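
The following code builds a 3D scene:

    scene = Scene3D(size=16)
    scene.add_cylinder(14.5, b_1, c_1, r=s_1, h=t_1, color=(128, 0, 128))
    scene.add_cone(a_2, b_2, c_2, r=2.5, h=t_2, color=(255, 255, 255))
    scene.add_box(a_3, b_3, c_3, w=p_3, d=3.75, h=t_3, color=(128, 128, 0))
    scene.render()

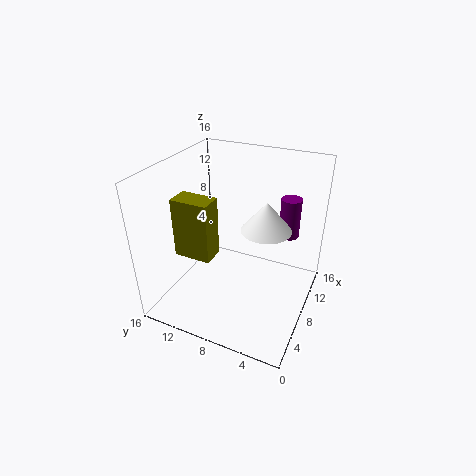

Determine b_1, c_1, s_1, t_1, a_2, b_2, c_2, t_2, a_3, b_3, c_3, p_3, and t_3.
b_1 = 4
c_1 = 5.75
s_1 = 1.25
t_1 = 5
a_2 = 6.5
b_2 = 4.25
c_2 = 10.75
t_2 = 3
a_3 = 2.25
b_3 = 8.5
c_3 = 8.25
p_3 = 2.25
t_3 = 6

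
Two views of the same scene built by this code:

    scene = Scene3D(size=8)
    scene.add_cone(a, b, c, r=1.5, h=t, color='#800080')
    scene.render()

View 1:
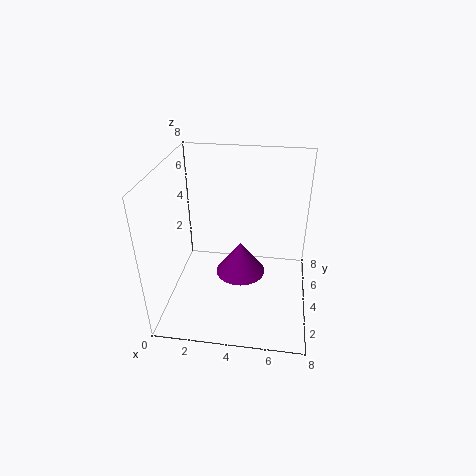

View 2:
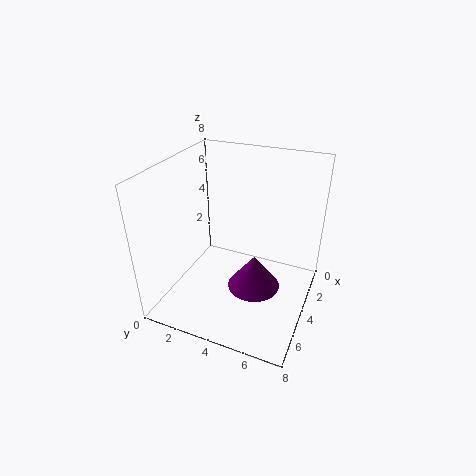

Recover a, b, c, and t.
a = 4, b = 5, c = 1, t = 2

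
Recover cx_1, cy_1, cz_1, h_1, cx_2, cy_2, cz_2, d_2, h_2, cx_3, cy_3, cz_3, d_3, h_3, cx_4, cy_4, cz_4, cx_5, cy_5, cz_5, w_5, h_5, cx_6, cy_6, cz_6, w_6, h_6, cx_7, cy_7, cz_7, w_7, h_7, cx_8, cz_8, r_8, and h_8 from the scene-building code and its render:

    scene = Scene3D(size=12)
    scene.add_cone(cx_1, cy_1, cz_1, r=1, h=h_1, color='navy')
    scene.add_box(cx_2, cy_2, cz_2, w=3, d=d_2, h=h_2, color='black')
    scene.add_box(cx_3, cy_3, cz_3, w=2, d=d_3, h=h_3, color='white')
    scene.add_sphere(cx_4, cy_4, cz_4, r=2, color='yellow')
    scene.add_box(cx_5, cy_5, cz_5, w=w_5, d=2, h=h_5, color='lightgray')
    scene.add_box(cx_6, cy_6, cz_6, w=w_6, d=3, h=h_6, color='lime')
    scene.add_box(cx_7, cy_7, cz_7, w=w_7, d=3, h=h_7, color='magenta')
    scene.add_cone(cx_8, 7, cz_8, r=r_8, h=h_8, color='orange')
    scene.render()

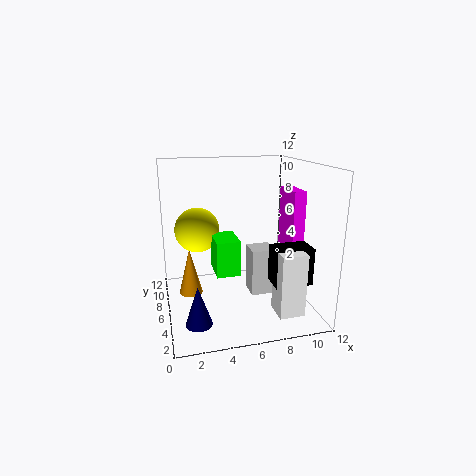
cx_1 = 2
cy_1 = 2
cz_1 = 1
h_1 = 3
cx_2 = 8
cy_2 = 2
cz_2 = 3
d_2 = 2
h_2 = 3
cx_3 = 8
cy_3 = 1
cz_3 = 1
d_3 = 2
h_3 = 5
cx_4 = 3
cy_4 = 9
cz_4 = 6
cx_5 = 7
cy_5 = 5
cz_5 = 1
w_5 = 2
h_5 = 4
cx_6 = 4
cy_6 = 5
cz_6 = 3
w_6 = 2
h_6 = 3
cx_7 = 10
cy_7 = 4
cz_7 = 5
w_7 = 1
h_7 = 5
cx_8 = 2
cz_8 = 1
r_8 = 1
h_8 = 4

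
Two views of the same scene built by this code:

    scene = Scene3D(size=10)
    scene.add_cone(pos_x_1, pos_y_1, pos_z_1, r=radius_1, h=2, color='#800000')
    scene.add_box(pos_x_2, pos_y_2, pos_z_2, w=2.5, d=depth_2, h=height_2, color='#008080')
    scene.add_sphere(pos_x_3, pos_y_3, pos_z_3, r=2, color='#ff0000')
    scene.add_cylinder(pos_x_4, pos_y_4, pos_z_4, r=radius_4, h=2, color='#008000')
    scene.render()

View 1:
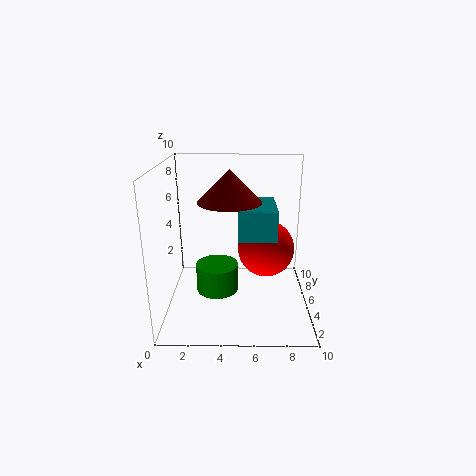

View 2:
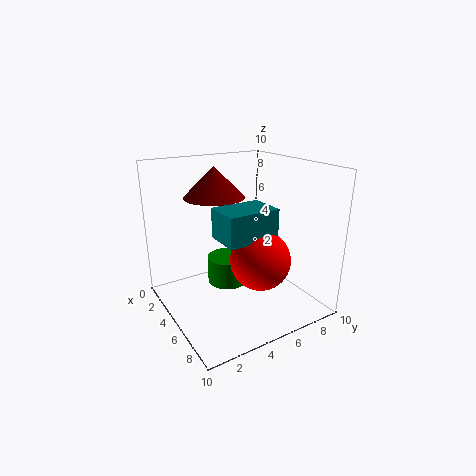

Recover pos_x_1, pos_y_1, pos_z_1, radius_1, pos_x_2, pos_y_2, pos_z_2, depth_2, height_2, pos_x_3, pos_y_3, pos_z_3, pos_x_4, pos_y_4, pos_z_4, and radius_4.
pos_x_1 = 4.5; pos_y_1 = 3.5; pos_z_1 = 8; radius_1 = 2; pos_x_2 = 5; pos_y_2 = 3; pos_z_2 = 5.5; depth_2 = 3.5; height_2 = 2; pos_x_3 = 7; pos_y_3 = 5.5; pos_z_3 = 4; pos_x_4 = 3.5; pos_y_4 = 5; pos_z_4 = 1; radius_4 = 1.5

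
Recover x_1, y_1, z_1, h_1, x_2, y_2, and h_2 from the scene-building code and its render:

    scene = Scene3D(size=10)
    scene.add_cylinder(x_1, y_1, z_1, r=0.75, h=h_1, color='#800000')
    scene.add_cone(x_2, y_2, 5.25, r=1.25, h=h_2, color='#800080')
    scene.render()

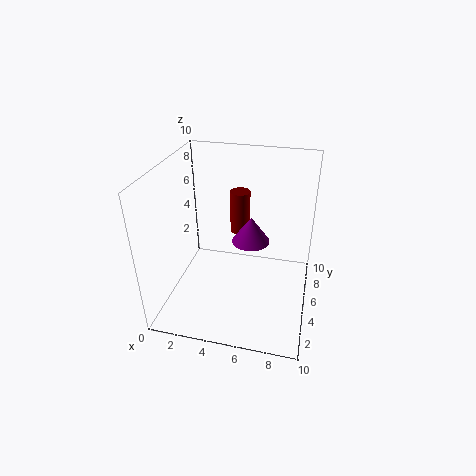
x_1 = 4.5, y_1 = 7.75, z_1 = 4, h_1 = 3.25, x_2 = 6, y_2 = 4.5, h_2 = 1.75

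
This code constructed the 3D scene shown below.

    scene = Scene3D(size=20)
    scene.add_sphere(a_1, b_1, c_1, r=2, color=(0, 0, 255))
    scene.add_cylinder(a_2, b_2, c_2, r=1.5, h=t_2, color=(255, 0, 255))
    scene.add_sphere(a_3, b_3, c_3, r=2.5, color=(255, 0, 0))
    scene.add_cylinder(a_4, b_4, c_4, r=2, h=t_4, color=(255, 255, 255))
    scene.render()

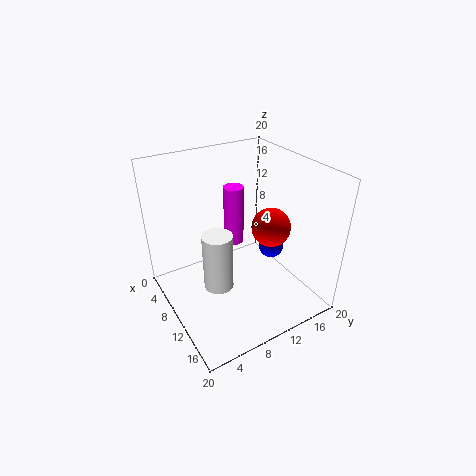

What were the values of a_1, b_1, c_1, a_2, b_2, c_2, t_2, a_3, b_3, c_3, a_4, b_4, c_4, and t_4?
a_1 = 8
b_1 = 17.5
c_1 = 5
a_2 = 5.5
b_2 = 12
c_2 = 6.5
t_2 = 9
a_3 = 14
b_3 = 12.5
c_3 = 13
a_4 = 11.5
b_4 = 6
c_4 = 4.5
t_4 = 8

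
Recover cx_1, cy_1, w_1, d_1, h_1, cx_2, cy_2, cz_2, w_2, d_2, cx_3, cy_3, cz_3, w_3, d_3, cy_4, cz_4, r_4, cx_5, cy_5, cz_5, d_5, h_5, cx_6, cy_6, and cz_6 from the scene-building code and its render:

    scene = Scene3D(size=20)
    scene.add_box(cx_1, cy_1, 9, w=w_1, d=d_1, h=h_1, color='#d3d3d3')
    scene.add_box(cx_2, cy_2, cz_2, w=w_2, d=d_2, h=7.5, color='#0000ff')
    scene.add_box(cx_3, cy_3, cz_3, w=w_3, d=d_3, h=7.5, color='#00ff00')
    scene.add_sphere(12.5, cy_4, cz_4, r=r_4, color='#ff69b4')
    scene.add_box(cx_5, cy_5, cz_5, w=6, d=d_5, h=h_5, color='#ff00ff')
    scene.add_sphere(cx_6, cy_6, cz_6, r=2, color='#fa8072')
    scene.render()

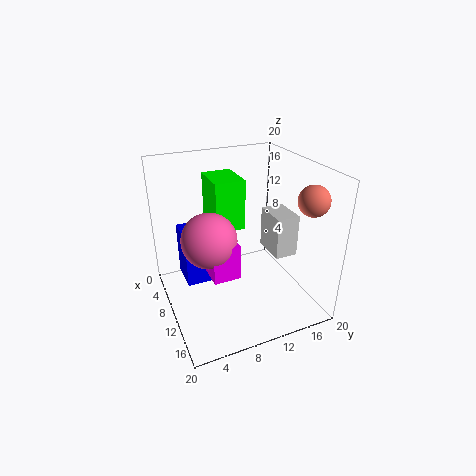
cx_1 = 11
cy_1 = 13
w_1 = 4.5
d_1 = 3
h_1 = 5.5
cx_2 = 5.5
cy_2 = 2.5
cz_2 = 4
w_2 = 4.5
d_2 = 3.5
cx_3 = 1
cy_3 = 8
cz_3 = 9.5
w_3 = 6
d_3 = 4.5
cy_4 = 5
cz_4 = 12
r_4 = 3.5
cx_5 = 9.5
cy_5 = 4.5
cz_5 = 7.5
d_5 = 3.5
h_5 = 4.5
cx_6 = 16
cy_6 = 17.5
cz_6 = 16.5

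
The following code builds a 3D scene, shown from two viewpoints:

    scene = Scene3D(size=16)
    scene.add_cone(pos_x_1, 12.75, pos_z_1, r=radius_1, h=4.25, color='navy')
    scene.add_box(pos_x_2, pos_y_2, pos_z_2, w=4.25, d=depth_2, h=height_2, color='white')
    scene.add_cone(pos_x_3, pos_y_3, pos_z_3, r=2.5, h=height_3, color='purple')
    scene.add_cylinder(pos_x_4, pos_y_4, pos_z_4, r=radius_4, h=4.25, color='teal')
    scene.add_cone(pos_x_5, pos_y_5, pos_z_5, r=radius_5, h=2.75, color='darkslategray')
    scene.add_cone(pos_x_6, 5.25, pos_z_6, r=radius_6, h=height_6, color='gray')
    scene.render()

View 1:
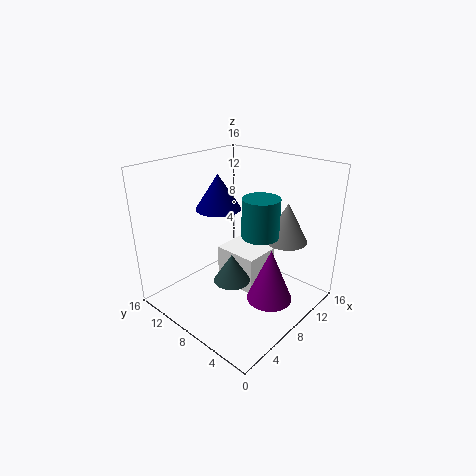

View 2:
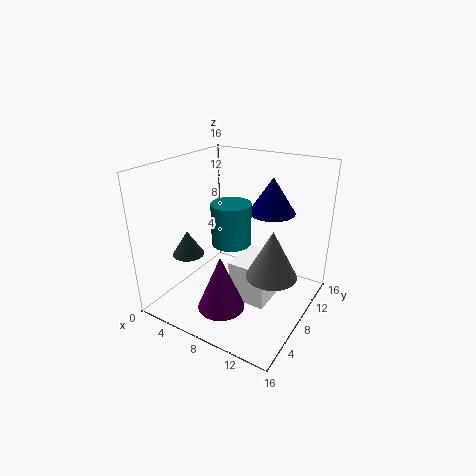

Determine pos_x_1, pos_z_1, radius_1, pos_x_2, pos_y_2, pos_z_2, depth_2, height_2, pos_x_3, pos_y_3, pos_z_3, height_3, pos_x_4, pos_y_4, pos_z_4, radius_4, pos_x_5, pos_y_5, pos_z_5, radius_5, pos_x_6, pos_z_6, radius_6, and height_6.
pos_x_1 = 9.75
pos_z_1 = 9.75
radius_1 = 2.75
pos_x_2 = 8
pos_y_2 = 6
pos_z_2 = 1.25
depth_2 = 5.25
height_2 = 4.5
pos_x_3 = 8.5
pos_y_3 = 3.75
pos_z_3 = 1.75
height_3 = 6
pos_x_4 = 8.75
pos_y_4 = 5.5
pos_z_4 = 8.75
radius_4 = 2
pos_x_5 = 3.5
pos_y_5 = 4.75
pos_z_5 = 6.25
radius_5 = 1.75
pos_x_6 = 13.5
pos_z_6 = 6.5
radius_6 = 2.5
height_6 = 4.75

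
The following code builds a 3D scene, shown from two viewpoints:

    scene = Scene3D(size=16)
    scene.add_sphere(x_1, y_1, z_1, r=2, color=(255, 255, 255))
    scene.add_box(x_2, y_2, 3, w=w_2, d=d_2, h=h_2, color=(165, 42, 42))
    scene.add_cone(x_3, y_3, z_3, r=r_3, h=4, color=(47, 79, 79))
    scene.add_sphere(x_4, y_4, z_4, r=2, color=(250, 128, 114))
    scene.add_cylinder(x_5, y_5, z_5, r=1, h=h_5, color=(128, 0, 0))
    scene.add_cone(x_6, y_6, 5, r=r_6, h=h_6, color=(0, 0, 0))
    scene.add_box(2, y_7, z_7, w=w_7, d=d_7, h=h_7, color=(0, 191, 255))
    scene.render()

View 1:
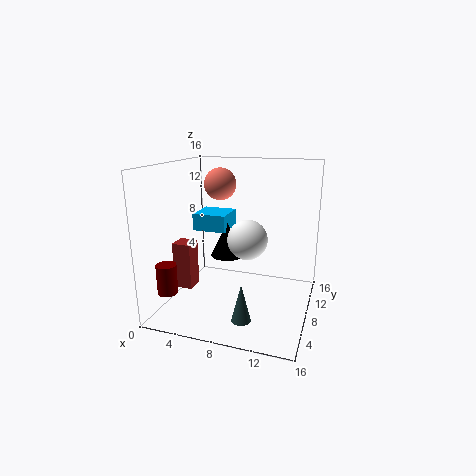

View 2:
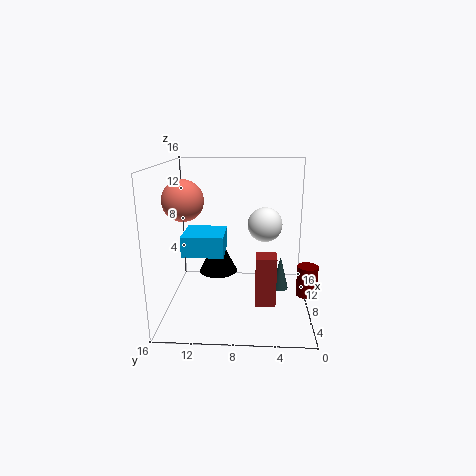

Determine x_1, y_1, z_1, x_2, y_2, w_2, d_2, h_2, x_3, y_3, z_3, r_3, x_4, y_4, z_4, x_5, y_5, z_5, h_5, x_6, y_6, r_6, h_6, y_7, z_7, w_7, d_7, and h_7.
x_1 = 10, y_1 = 5, z_1 = 9, x_2 = 2, y_2 = 4, w_2 = 2, d_2 = 2, h_2 = 5, x_3 = 10, y_3 = 3, z_3 = 1, r_3 = 1, x_4 = 4, y_4 = 13, z_4 = 13, x_5 = 3, y_5 = 1, z_5 = 4, h_5 = 3, x_6 = 6, y_6 = 10, r_6 = 2, h_6 = 4, y_7 = 9, z_7 = 8, w_7 = 4, d_7 = 4, h_7 = 2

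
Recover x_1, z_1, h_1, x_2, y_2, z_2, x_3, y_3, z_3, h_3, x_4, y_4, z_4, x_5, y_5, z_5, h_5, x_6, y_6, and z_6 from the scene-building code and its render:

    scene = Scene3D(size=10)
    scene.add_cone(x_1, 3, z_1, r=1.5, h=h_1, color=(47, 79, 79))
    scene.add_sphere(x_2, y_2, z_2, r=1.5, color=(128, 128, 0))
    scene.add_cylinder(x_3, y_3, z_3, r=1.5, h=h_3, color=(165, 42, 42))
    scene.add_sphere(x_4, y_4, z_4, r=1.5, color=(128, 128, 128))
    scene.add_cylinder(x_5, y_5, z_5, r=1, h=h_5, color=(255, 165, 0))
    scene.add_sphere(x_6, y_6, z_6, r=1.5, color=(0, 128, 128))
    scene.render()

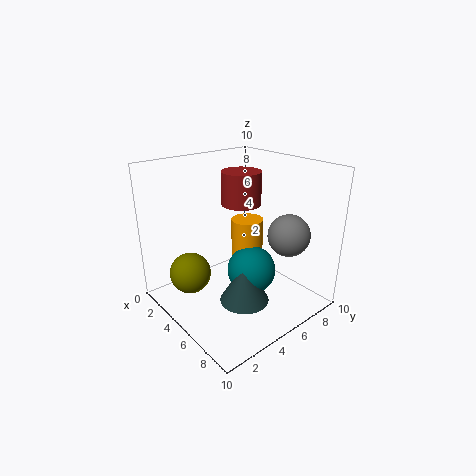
x_1 = 8, z_1 = 2.5, h_1 = 2.5, x_2 = 2.5, y_2 = 2.5, z_2 = 2, x_3 = 3, y_3 = 7, z_3 = 6.5, h_3 = 2.5, x_4 = 7, y_4 = 8, z_4 = 5, x_5 = 6.5, y_5 = 4.5, z_5 = 3.5, h_5 = 3.5, x_6 = 7.5, y_6 = 4, z_6 = 4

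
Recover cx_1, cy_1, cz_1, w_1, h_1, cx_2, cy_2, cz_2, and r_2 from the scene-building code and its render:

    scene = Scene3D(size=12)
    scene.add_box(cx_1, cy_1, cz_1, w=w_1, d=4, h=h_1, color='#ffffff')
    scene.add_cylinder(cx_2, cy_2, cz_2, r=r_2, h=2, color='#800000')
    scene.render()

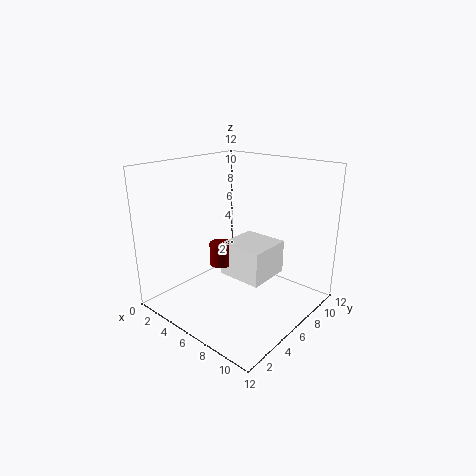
cx_1 = 4, cy_1 = 6, cz_1 = 2, w_1 = 4, h_1 = 3, cx_2 = 4, cy_2 = 6, cz_2 = 3, r_2 = 1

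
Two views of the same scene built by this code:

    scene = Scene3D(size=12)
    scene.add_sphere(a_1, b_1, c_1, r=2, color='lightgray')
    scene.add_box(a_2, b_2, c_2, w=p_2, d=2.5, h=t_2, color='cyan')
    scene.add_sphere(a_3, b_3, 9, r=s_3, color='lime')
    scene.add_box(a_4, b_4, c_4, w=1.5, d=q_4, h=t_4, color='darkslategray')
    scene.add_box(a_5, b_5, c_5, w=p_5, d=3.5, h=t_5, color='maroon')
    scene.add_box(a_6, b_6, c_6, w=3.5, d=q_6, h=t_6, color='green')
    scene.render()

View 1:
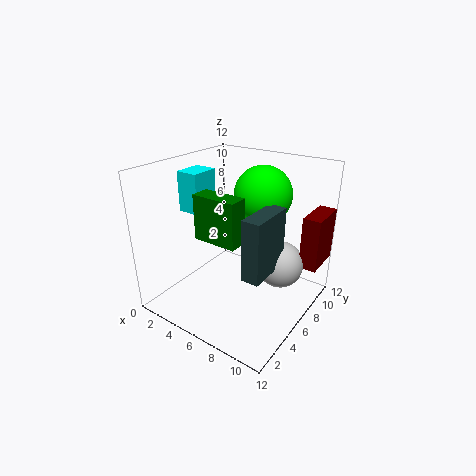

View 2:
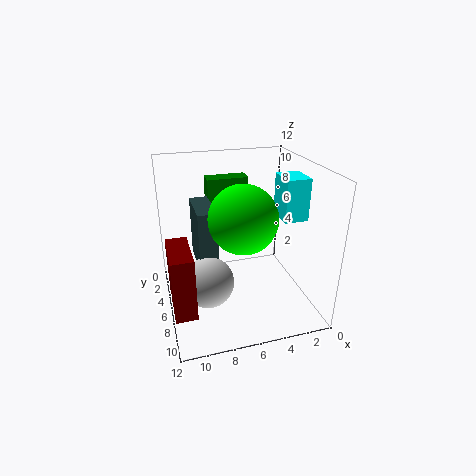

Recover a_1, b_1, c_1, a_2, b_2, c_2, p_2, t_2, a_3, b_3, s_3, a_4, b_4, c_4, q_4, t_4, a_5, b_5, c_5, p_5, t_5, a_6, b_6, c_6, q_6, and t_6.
a_1 = 9
b_1 = 8
c_1 = 3.5
a_2 = 0.5
b_2 = 5
c_2 = 7.5
p_2 = 2
t_2 = 3.5
a_3 = 6.5
b_3 = 9
s_3 = 2.5
a_4 = 8
b_4 = 3.5
c_4 = 4
q_4 = 4
t_4 = 5
a_5 = 10.5
b_5 = 8.5
c_5 = 3.5
p_5 = 1.5
t_5 = 4.5
a_6 = 4.5
b_6 = 2.5
c_6 = 7
q_6 = 1.5
t_6 = 3.5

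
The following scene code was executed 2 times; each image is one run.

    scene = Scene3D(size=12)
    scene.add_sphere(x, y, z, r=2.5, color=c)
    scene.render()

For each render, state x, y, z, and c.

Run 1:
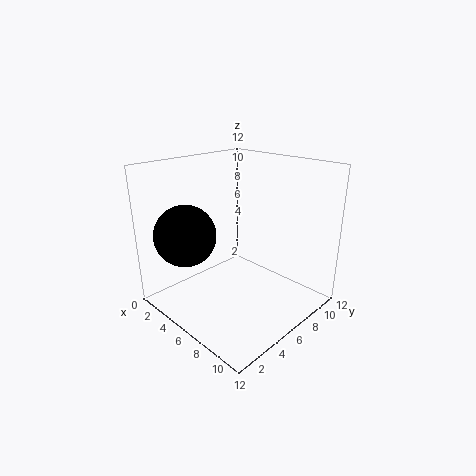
x = 3.5, y = 2.5, z = 6.5, c = 'black'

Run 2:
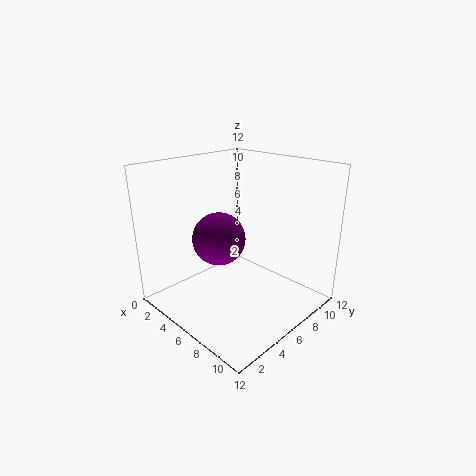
x = 2.5, y = 7, z = 4.5, c = 'purple'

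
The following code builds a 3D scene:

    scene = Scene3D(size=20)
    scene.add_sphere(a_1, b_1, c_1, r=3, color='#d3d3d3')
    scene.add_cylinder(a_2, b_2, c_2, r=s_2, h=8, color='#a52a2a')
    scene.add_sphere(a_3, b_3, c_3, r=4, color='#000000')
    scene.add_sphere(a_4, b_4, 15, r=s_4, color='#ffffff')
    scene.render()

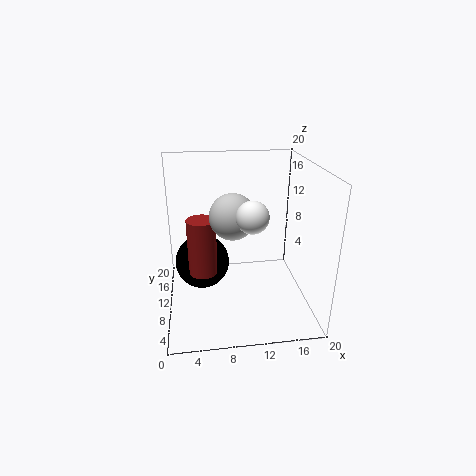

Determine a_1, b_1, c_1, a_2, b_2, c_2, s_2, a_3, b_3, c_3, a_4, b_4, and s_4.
a_1 = 9
b_1 = 8
c_1 = 14
a_2 = 5
b_2 = 10
c_2 = 5
s_2 = 2
a_3 = 5
b_3 = 13
c_3 = 5
a_4 = 11
b_4 = 5
s_4 = 2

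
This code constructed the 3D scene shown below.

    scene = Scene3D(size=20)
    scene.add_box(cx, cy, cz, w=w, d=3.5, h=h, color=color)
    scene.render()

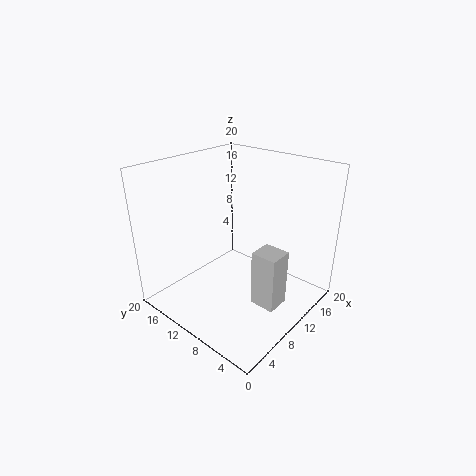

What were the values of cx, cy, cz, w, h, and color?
cx = 8; cy = 2.5; cz = 2.25; w = 3.25; h = 7.75; color = 'lightgray'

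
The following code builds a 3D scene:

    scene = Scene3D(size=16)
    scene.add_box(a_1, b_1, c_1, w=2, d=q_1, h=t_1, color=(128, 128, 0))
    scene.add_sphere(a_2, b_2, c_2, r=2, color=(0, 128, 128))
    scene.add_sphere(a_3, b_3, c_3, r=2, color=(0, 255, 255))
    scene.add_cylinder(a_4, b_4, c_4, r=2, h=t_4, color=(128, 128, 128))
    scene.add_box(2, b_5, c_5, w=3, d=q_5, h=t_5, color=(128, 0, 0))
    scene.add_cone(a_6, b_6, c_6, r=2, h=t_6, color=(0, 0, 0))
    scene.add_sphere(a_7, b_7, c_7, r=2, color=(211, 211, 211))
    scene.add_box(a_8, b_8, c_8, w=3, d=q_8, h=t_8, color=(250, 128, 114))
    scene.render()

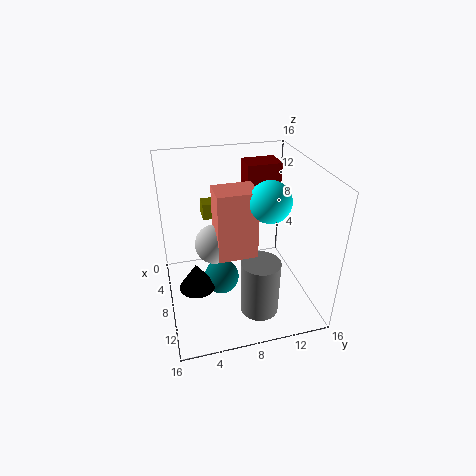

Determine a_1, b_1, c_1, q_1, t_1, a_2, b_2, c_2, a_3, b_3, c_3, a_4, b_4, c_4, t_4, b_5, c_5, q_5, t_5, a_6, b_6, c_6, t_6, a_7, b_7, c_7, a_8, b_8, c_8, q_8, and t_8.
a_1 = 1, b_1 = 5, c_1 = 8, q_1 = 3, t_1 = 2, a_2 = 8, b_2 = 6, c_2 = 3, a_3 = 12, b_3 = 10, c_3 = 14, a_4 = 13, b_4 = 9, c_4 = 2, t_4 = 6, b_5 = 10, c_5 = 9, q_5 = 4, t_5 = 6, a_6 = 9, b_6 = 3, c_6 = 3, t_6 = 3, a_7 = 10, b_7 = 5, c_7 = 9, a_8 = 9, b_8 = 5, c_8 = 8, q_8 = 4, t_8 = 7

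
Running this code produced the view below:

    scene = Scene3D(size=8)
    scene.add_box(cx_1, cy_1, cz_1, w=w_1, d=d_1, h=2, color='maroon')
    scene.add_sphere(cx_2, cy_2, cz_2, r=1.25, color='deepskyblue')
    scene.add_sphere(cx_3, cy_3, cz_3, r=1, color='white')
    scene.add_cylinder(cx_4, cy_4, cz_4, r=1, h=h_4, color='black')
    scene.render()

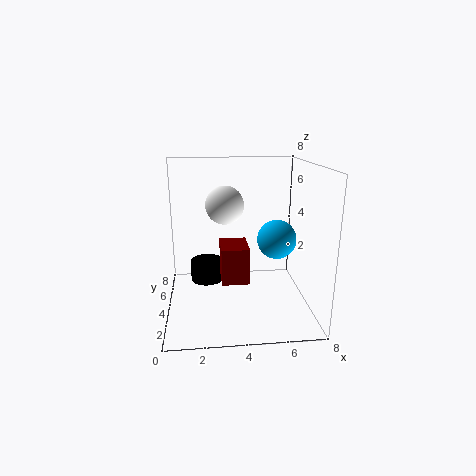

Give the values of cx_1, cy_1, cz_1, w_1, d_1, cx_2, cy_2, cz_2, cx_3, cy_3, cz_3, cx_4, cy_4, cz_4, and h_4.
cx_1 = 3; cy_1 = 2.75; cz_1 = 1.75; w_1 = 1.5; d_1 = 2; cx_2 = 6.75; cy_2 = 6.25; cz_2 = 3; cx_3 = 3.25; cy_3 = 3.5; cz_3 = 6; cx_4 = 2.25; cy_4 = 5.75; cz_4 = 0.75; h_4 = 1.25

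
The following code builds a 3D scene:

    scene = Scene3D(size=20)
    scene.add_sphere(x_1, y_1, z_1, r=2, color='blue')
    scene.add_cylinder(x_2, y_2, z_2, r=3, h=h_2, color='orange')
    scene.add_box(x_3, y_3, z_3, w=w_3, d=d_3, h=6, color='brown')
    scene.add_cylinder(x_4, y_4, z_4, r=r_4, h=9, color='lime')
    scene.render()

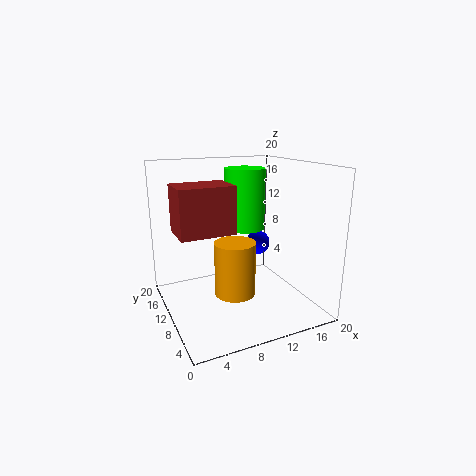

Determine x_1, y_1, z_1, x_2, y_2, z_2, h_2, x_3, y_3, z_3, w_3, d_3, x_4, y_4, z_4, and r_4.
x_1 = 17
y_1 = 17
z_1 = 6
x_2 = 10
y_2 = 11
z_2 = 1
h_2 = 8
x_3 = 1
y_3 = 6
z_3 = 12
w_3 = 7
d_3 = 5
x_4 = 13
y_4 = 14
z_4 = 10
r_4 = 3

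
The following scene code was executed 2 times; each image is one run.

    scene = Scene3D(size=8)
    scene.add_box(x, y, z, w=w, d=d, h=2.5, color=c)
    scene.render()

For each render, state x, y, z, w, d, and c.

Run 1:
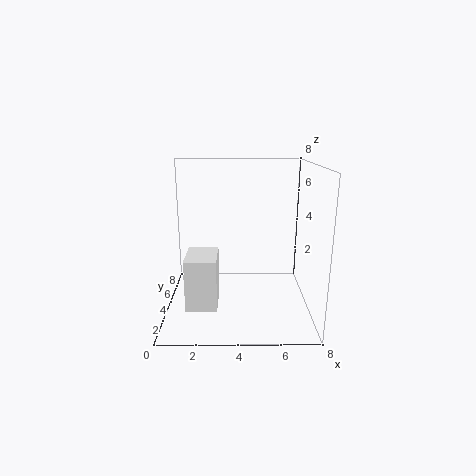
x = 1.5
y = 0.5
z = 1.5
w = 1.5
d = 2
c = 'white'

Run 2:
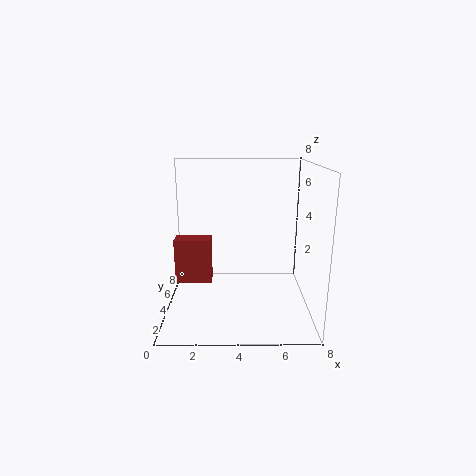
x = 0.5
y = 3.5
z = 1.5
w = 2
d = 1
c = 'brown'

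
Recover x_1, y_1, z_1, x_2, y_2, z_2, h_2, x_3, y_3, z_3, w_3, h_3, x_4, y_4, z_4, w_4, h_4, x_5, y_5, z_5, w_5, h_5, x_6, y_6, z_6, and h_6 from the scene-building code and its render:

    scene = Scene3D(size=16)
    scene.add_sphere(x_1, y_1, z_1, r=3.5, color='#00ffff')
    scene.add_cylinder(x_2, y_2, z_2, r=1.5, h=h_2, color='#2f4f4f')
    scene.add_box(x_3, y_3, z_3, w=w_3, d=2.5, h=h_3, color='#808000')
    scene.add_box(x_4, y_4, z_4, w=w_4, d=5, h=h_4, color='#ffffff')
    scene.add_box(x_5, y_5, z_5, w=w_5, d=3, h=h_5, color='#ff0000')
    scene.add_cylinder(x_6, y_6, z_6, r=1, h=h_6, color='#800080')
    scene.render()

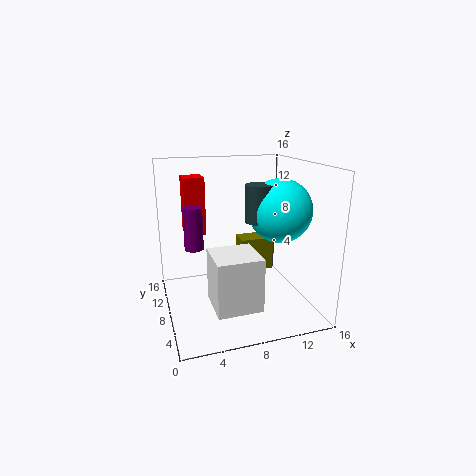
x_1 = 12.5, y_1 = 7, z_1 = 11, x_2 = 10, y_2 = 7, z_2 = 10, h_2 = 4, x_3 = 9, y_3 = 9.5, z_3 = 3, w_3 = 4, h_3 = 4, x_4 = 4.5, y_4 = 3.5, z_4 = 1, w_4 = 5, h_4 = 6, x_5 = 3, y_5 = 13, z_5 = 7, w_5 = 2.5, h_5 = 7, x_6 = 3, y_6 = 7.5, z_6 = 7.5, h_6 = 4.5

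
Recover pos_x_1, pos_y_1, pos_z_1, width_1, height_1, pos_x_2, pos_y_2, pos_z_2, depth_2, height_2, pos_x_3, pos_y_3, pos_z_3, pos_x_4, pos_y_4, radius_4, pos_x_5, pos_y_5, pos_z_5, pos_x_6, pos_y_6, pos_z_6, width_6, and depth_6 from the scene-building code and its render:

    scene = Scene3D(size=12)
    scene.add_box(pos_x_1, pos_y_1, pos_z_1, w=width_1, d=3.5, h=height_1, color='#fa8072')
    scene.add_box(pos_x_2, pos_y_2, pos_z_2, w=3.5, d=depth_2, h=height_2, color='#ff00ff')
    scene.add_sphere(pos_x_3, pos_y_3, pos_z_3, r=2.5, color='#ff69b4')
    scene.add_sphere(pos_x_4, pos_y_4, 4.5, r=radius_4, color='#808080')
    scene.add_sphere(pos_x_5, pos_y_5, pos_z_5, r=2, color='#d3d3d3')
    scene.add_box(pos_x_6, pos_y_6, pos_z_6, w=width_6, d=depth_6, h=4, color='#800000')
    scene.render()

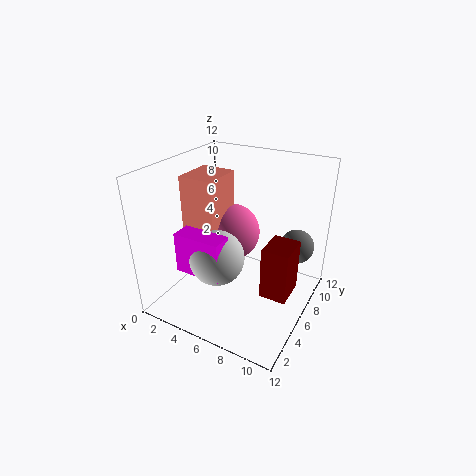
pos_x_1 = 1.5; pos_y_1 = 4.5; pos_z_1 = 6; width_1 = 3; height_1 = 5; pos_x_2 = 4; pos_y_2 = 0.5; pos_z_2 = 5.5; depth_2 = 1.5; height_2 = 3; pos_x_3 = 4.5; pos_y_3 = 7.5; pos_z_3 = 5.5; pos_x_4 = 10; pos_y_4 = 9.5; radius_4 = 1.5; pos_x_5 = 6.5; pos_y_5 = 2; pos_z_5 = 6.5; pos_x_6 = 9.5; pos_y_6 = 3; pos_z_6 = 3.5; width_6 = 2; depth_6 = 2.5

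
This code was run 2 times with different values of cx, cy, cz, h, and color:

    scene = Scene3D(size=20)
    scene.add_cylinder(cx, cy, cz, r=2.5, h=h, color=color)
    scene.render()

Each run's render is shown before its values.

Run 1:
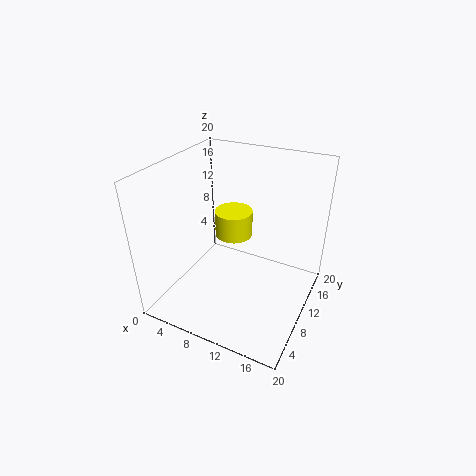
cx = 9.5, cy = 9.75, cz = 10.75, h = 3.5, color = 'yellow'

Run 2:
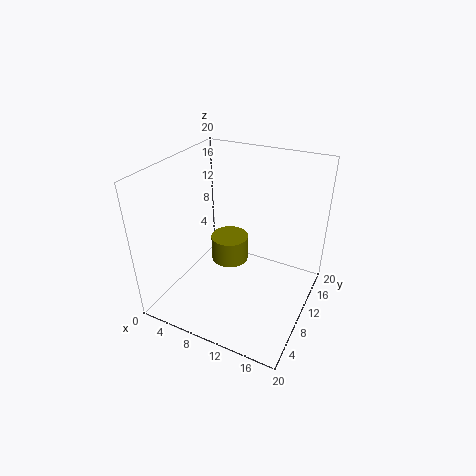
cx = 9.25, cy = 9, cz = 7.25, h = 3.5, color = 'olive'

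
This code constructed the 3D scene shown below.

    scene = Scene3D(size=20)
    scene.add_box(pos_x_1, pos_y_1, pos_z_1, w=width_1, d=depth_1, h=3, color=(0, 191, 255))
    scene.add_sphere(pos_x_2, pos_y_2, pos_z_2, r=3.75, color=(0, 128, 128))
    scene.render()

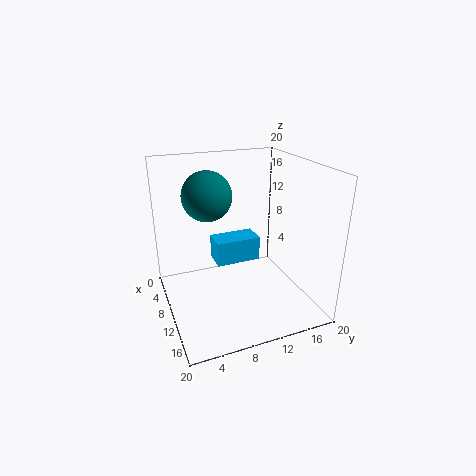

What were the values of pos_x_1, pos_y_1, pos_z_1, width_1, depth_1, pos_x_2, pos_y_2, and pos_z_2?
pos_x_1 = 11.75, pos_y_1 = 5.5, pos_z_1 = 9, width_1 = 3, depth_1 = 5.5, pos_x_2 = 4, pos_y_2 = 7.5, pos_z_2 = 14.5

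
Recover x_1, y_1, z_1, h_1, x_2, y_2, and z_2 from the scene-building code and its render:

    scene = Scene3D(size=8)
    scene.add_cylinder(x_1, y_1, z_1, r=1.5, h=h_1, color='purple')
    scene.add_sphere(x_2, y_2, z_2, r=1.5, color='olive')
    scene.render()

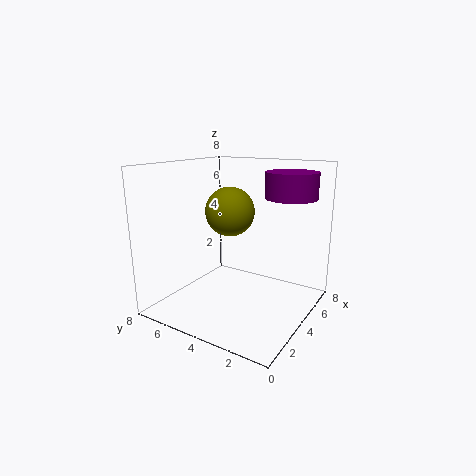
x_1 = 6.5; y_1 = 2; z_1 = 6; h_1 = 1.5; x_2 = 5.5; y_2 = 5.5; z_2 = 5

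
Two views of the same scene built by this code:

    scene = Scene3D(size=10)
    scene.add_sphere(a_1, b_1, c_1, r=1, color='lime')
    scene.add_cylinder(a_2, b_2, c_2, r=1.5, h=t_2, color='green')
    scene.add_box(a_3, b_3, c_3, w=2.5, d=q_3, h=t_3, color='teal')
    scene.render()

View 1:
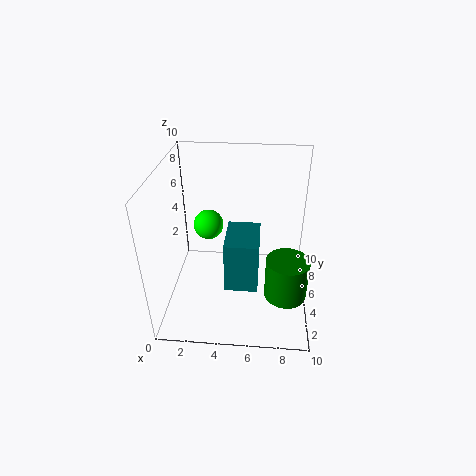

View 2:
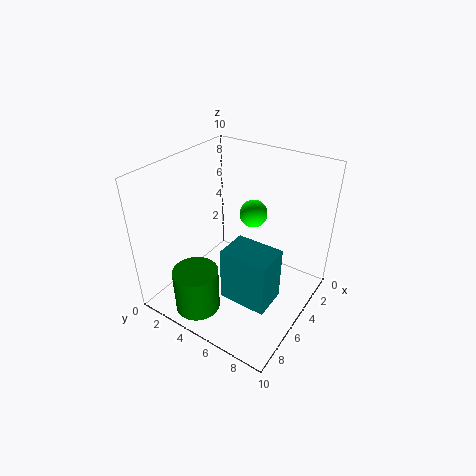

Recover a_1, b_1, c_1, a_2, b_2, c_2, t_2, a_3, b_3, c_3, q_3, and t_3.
a_1 = 3
b_1 = 5
c_1 = 6
a_2 = 8.5
b_2 = 4
c_2 = 1
t_2 = 3
a_3 = 4
b_3 = 4.5
c_3 = 0.5
q_3 = 3.5
t_3 = 4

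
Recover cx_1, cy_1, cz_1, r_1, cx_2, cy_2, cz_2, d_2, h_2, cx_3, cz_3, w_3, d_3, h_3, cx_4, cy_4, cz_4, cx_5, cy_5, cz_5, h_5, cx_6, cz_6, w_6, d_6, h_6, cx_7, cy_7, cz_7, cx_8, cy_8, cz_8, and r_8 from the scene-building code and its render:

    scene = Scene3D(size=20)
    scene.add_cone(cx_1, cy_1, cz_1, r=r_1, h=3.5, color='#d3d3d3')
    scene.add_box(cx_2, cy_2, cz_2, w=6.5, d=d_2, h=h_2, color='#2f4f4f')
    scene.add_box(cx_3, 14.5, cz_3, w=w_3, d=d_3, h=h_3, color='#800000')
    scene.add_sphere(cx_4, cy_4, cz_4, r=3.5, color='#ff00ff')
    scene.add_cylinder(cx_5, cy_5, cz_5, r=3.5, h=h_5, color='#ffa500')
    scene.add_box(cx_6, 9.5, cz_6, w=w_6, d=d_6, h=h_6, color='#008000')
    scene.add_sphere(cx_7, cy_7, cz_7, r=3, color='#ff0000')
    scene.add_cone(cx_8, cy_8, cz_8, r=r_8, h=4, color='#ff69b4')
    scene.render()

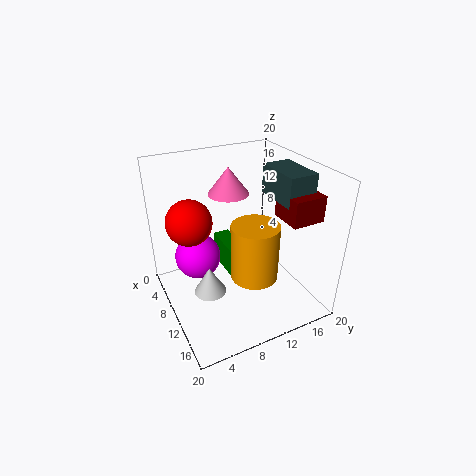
cx_1 = 14
cy_1 = 4
cz_1 = 6
r_1 = 2
cx_2 = 8.5
cy_2 = 14.5
cz_2 = 15.5
d_2 = 4
h_2 = 4
cx_3 = 12
cz_3 = 13.5
w_3 = 4.5
d_3 = 4.5
h_3 = 3.5
cx_4 = 4
cy_4 = 6
cz_4 = 4.5
cx_5 = 10.5
cy_5 = 12.5
cz_5 = 3
h_5 = 8.5
cx_6 = 2.5
cz_6 = 2.5
w_6 = 6.5
d_6 = 2.5
h_6 = 4.5
cx_7 = 9
cy_7 = 3.5
cz_7 = 13.5
cx_8 = 5
cy_8 = 11
cz_8 = 14.5
r_8 = 3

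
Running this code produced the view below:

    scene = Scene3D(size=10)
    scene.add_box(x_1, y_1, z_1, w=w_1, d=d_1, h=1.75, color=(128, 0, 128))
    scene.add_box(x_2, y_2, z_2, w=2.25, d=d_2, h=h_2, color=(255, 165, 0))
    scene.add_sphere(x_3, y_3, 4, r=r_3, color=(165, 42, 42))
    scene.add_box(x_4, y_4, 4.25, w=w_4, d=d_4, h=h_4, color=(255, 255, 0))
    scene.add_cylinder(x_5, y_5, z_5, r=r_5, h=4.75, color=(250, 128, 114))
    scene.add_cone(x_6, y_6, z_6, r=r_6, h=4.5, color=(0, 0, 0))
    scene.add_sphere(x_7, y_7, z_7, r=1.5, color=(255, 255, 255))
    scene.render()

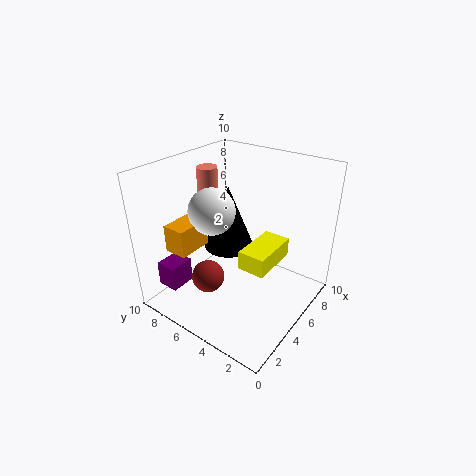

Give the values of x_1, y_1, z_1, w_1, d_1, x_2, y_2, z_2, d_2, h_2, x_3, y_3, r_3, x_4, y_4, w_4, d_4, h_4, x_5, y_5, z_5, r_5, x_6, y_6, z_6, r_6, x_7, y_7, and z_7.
x_1 = 1; y_1 = 7.5; z_1 = 1.75; w_1 = 1.75; d_1 = 1.5; x_2 = 0.75; y_2 = 6; z_2 = 5.25; d_2 = 1.5; h_2 = 1.75; x_3 = 1.5; y_3 = 4.75; r_3 = 1; x_4 = 3; y_4 = 1.75; w_4 = 3.25; d_4 = 1.75; h_4 = 1.25; x_5 = 5.75; y_5 = 8.25; z_5 = 4.5; r_5 = 0.75; x_6 = 5.25; y_6 = 6; z_6 = 4; r_6 = 1.75; x_7 = 3.25; y_7 = 5.75; z_7 = 7.5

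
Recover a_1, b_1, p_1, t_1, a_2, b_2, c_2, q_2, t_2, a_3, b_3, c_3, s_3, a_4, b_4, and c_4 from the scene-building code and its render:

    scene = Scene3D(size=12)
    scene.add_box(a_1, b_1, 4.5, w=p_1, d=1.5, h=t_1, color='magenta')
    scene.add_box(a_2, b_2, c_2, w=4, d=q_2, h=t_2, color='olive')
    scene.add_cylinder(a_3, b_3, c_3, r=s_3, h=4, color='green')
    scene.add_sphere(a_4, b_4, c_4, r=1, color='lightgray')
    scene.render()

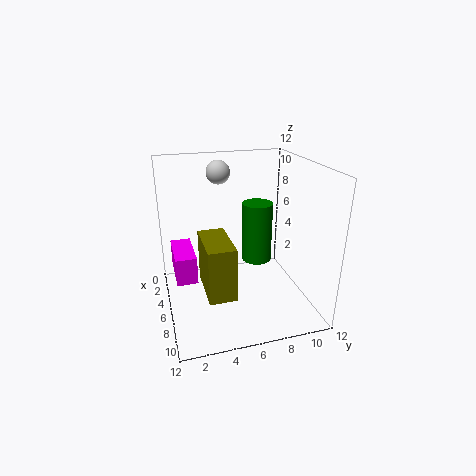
a_1 = 6, b_1 = 0.5, p_1 = 3.5, t_1 = 2, a_2 = 7, b_2 = 2.5, c_2 = 3.5, q_2 = 2, t_2 = 4, a_3 = 10.5, b_3 = 6, c_3 = 6.5, s_3 = 1, a_4 = 3.5, b_4 = 5, c_4 = 11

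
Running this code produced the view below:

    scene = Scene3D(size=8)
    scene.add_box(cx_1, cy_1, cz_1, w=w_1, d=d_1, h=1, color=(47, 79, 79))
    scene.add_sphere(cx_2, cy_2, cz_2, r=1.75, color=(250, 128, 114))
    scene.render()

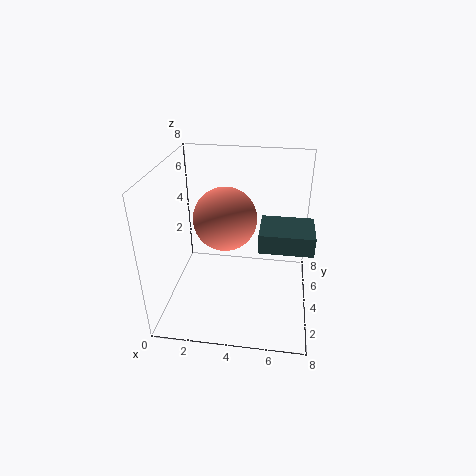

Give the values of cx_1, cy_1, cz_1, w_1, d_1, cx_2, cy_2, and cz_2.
cx_1 = 5.25; cy_1 = 2.25; cz_1 = 4.25; w_1 = 2.75; d_1 = 2.25; cx_2 = 3.25; cy_2 = 4.25; cz_2 = 5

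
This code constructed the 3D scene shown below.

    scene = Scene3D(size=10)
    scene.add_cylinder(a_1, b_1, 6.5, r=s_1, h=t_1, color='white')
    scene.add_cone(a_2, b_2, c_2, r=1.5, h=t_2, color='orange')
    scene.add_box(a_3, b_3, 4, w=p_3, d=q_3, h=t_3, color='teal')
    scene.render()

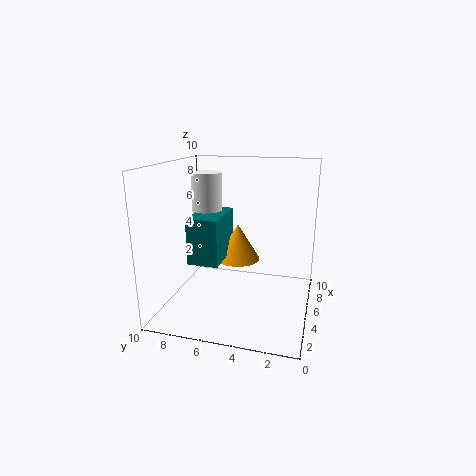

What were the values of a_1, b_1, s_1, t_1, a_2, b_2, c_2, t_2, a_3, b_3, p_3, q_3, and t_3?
a_1 = 4.5, b_1 = 7, s_1 = 1, t_1 = 3, a_2 = 5, b_2 = 5, c_2 = 3.5, t_2 = 2.5, a_3 = 2, b_3 = 5.5, p_3 = 3.5, q_3 = 2, t_3 = 3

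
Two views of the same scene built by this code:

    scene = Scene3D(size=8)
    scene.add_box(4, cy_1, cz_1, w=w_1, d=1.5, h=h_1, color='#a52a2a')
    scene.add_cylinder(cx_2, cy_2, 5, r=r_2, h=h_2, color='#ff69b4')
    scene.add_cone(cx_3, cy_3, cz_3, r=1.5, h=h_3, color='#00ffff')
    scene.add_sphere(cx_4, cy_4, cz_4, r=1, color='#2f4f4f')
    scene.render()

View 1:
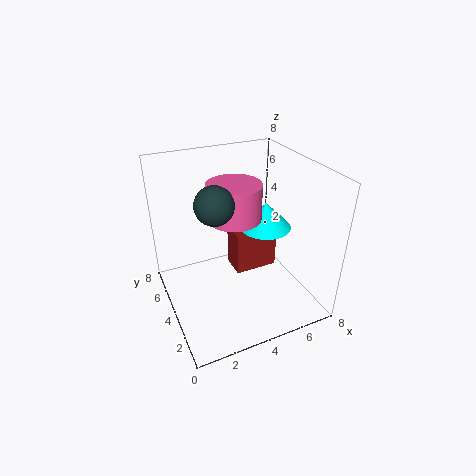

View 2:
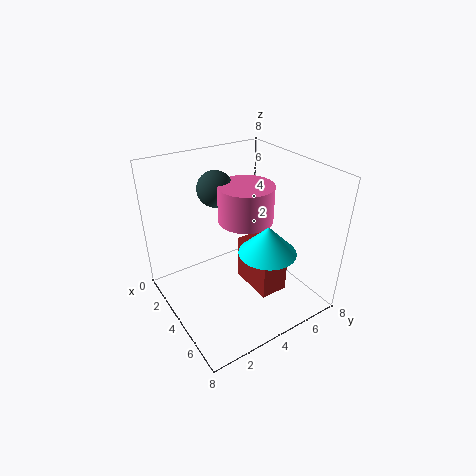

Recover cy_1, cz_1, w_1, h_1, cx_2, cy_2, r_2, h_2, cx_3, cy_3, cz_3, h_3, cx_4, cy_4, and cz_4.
cy_1 = 4
cz_1 = 1.5
w_1 = 2.5
h_1 = 2.5
cx_2 = 4
cy_2 = 4.5
r_2 = 1.5
h_2 = 2
cx_3 = 6
cy_3 = 4.5
cz_3 = 4
h_3 = 1.5
cx_4 = 2.5
cy_4 = 3.5
cz_4 = 6.5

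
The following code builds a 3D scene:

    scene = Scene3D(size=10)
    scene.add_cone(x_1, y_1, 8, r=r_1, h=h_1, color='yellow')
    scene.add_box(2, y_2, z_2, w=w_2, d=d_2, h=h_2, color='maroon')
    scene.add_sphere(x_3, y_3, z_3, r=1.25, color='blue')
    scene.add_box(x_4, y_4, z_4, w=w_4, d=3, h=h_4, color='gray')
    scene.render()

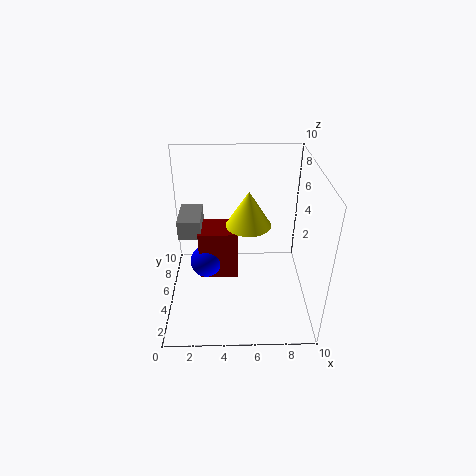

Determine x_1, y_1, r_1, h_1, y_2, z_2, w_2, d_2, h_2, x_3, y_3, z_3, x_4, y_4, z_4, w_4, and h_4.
x_1 = 5.5
y_1 = 1.75
r_1 = 1.25
h_1 = 2
y_2 = 6.5
z_2 = 0.25
w_2 = 3
d_2 = 2.5
h_2 = 4
x_3 = 2.5
y_3 = 7
z_3 = 1.5
x_4 = 0.5
y_4 = 6.75
z_4 = 3.75
w_4 = 1.75
h_4 = 1.5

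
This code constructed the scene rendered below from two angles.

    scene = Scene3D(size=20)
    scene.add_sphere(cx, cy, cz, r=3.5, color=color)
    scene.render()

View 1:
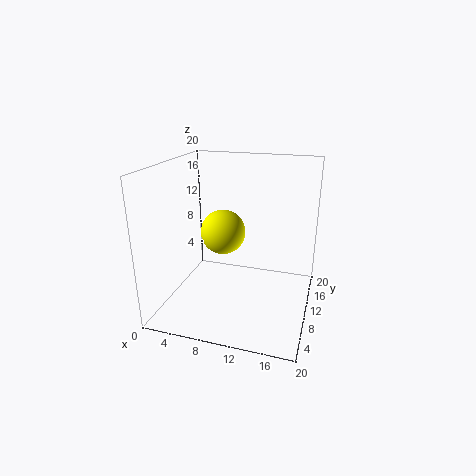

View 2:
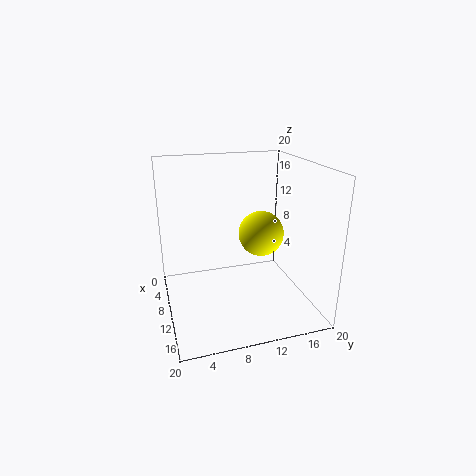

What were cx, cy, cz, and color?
cx = 6, cy = 15, cz = 8.5, color = 'yellow'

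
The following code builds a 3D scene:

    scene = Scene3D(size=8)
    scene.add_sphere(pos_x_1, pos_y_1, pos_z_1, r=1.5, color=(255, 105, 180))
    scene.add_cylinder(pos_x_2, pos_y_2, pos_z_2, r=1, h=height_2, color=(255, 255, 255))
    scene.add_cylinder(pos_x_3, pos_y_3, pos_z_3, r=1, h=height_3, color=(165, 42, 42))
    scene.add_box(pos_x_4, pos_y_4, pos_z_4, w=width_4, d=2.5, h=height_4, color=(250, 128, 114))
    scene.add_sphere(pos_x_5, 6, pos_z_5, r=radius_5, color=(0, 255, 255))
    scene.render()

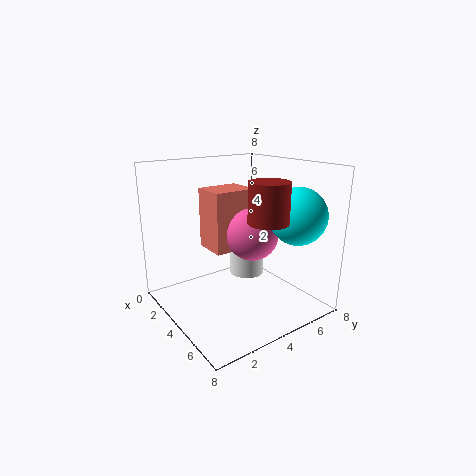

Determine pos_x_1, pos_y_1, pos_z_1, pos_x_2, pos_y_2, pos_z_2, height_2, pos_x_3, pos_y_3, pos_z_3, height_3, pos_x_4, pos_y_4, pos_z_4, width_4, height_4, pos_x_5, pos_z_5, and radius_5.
pos_x_1 = 4, pos_y_1 = 5, pos_z_1 = 4, pos_x_2 = 3.5, pos_y_2 = 5, pos_z_2 = 1.5, height_2 = 2, pos_x_3 = 6.5, pos_y_3 = 4, pos_z_3 = 5.5, height_3 = 2, pos_x_4 = 1.5, pos_y_4 = 3, pos_z_4 = 3, width_4 = 2, height_4 = 3.5, pos_x_5 = 6.5, pos_z_5 = 5.5, radius_5 = 1.5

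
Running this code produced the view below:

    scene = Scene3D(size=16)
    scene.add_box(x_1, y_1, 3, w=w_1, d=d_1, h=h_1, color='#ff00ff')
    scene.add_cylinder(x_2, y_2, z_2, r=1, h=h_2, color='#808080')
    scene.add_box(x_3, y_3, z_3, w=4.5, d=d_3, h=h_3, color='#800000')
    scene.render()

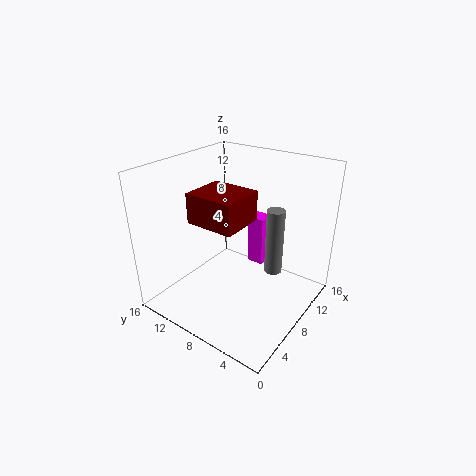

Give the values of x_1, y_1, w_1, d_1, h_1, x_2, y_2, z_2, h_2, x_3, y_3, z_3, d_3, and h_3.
x_1 = 11.5
y_1 = 7
w_1 = 2
d_1 = 2
h_1 = 6
x_2 = 10
y_2 = 4.5
z_2 = 4
h_2 = 7.5
x_3 = 2.5
y_3 = 5
z_3 = 11.5
d_3 = 5
h_3 = 3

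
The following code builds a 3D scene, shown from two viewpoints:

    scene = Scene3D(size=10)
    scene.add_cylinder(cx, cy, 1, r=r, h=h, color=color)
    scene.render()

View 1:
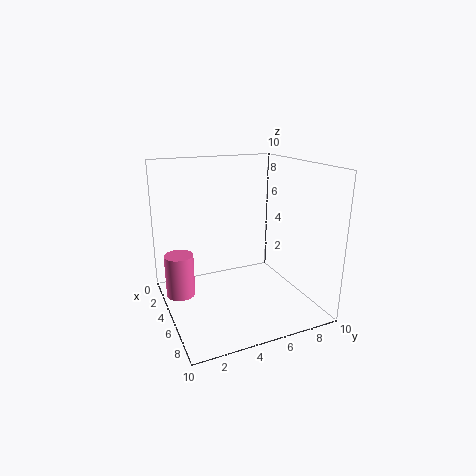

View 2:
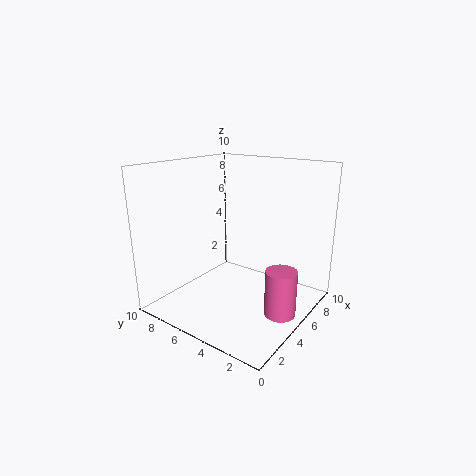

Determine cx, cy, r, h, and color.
cx = 4; cy = 1; r = 1; h = 3; color = 'hotpink'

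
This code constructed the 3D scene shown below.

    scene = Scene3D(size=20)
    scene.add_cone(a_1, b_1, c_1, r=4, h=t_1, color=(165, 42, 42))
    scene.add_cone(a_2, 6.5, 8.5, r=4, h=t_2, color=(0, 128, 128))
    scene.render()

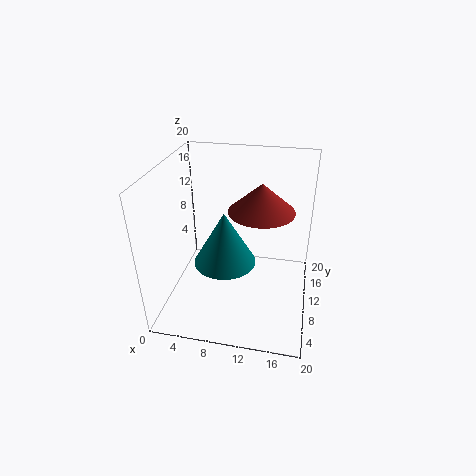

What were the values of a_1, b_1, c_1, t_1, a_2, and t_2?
a_1 = 13.5
b_1 = 7
c_1 = 16
t_1 = 3.5
a_2 = 9
t_2 = 7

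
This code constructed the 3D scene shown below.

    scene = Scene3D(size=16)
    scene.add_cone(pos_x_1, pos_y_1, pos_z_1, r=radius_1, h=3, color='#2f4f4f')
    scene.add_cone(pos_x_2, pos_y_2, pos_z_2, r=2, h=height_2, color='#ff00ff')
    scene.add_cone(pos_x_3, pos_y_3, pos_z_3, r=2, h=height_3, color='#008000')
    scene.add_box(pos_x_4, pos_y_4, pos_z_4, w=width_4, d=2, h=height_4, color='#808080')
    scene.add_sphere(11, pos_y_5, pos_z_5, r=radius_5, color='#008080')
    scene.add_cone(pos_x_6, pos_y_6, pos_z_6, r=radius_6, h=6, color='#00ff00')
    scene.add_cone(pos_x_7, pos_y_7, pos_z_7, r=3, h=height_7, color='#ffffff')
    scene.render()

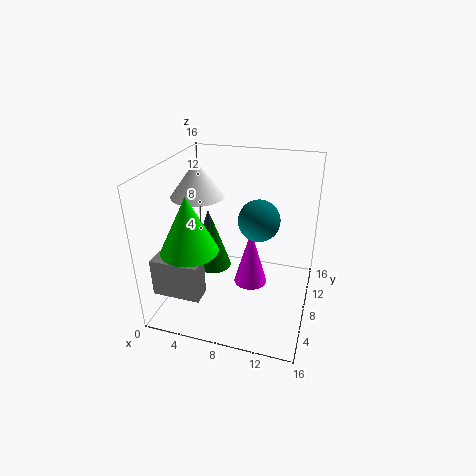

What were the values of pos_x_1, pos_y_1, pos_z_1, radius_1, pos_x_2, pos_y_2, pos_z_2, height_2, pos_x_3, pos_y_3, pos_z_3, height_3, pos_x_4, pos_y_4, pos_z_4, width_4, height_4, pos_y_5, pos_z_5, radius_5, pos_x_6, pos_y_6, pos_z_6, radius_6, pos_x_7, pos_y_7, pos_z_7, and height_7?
pos_x_1 = 2, pos_y_1 = 14, pos_z_1 = 5, radius_1 = 1, pos_x_2 = 9, pos_y_2 = 10, pos_z_2 = 1, height_2 = 7, pos_x_3 = 5, pos_y_3 = 8, pos_z_3 = 4, height_3 = 6, pos_x_4 = 1, pos_y_4 = 1, pos_z_4 = 4, width_4 = 5, height_4 = 4, pos_y_5 = 5, pos_z_5 = 12, radius_5 = 2, pos_x_6 = 4, pos_y_6 = 4, pos_z_6 = 8, radius_6 = 3, pos_x_7 = 3, pos_y_7 = 9, pos_z_7 = 12, height_7 = 4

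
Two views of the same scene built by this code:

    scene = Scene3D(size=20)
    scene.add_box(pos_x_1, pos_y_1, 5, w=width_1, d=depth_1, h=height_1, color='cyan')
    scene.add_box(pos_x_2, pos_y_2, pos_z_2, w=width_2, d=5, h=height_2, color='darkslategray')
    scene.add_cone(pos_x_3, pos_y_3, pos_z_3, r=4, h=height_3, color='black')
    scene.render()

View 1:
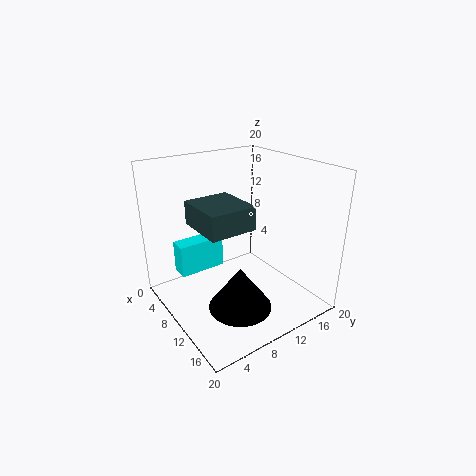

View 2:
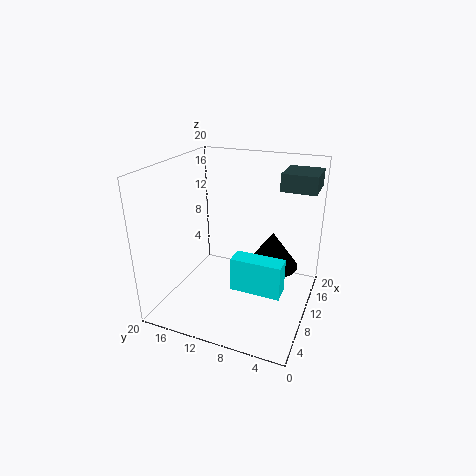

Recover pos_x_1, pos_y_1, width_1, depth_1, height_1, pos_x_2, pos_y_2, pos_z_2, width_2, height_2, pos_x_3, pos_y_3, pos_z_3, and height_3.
pos_x_1 = 5; pos_y_1 = 2.5; width_1 = 2.5; depth_1 = 6.5; height_1 = 4.5; pos_x_2 = 14; pos_y_2 = 0.5; pos_z_2 = 16; width_2 = 5.5; height_2 = 2.5; pos_x_3 = 15.5; pos_y_3 = 6.5; pos_z_3 = 3.5; height_3 = 5.5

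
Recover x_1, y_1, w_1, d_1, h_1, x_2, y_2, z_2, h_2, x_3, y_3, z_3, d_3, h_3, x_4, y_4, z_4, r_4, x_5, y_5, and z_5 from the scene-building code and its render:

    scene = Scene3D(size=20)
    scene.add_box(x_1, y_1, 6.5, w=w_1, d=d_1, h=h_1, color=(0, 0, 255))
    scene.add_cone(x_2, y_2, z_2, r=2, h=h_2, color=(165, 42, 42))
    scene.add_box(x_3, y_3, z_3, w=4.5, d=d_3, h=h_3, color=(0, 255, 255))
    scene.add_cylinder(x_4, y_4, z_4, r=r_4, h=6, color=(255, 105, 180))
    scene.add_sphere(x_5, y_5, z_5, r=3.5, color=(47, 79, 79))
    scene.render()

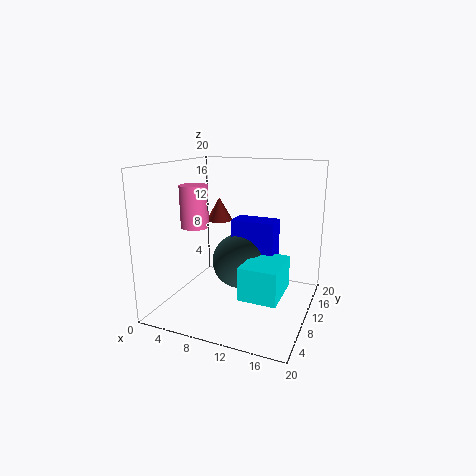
x_1 = 10.5, y_1 = 6.5, w_1 = 5.5, d_1 = 3, h_1 = 7, x_2 = 5, y_2 = 14.5, z_2 = 11, h_2 = 3.5, x_3 = 13.5, y_3 = 1.5, z_3 = 5.5, d_3 = 6, h_3 = 4, x_4 = 3.5, y_4 = 9.5, z_4 = 11, r_4 = 2, x_5 = 11.5, y_5 = 7, z_5 = 8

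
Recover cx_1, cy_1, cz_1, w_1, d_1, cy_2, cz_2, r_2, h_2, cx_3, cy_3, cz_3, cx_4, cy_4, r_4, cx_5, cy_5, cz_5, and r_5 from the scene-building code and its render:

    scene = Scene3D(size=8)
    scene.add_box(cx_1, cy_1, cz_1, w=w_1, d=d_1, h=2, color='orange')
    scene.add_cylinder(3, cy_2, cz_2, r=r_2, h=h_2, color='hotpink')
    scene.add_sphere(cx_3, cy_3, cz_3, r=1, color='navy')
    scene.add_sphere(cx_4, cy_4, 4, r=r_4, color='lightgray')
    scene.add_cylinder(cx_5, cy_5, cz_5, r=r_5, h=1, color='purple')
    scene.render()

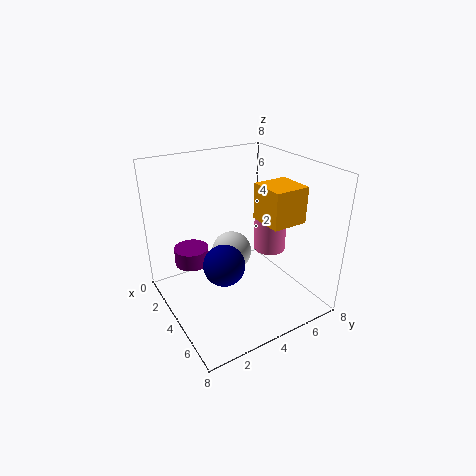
cx_1 = 4, cy_1 = 5, cz_1 = 5, w_1 = 2, d_1 = 2, cy_2 = 7, cz_2 = 2, r_2 = 1, h_2 = 3, cx_3 = 6, cy_3 = 2, cz_3 = 4, cx_4 = 5, cy_4 = 3, r_4 = 1, cx_5 = 2, cy_5 = 2, cz_5 = 2, r_5 = 1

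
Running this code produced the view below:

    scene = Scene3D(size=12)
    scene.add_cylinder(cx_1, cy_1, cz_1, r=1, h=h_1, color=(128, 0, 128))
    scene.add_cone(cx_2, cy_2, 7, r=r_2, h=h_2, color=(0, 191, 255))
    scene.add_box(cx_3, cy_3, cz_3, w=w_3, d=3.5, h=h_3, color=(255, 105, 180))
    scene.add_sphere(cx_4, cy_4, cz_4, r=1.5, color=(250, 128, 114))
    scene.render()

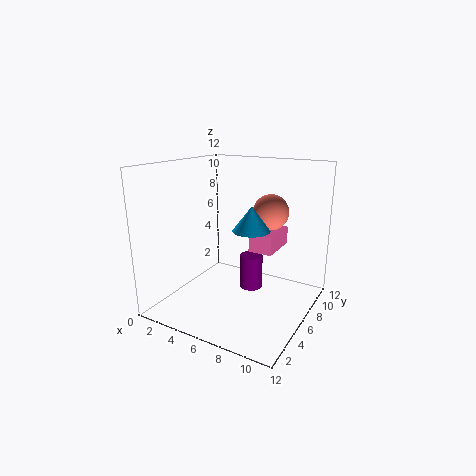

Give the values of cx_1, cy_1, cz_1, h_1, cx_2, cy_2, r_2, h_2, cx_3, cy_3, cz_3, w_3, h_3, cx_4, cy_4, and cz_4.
cx_1 = 6.5, cy_1 = 7.5, cz_1 = 1, h_1 = 3, cx_2 = 7.5, cy_2 = 5.5, r_2 = 1.5, h_2 = 2, cx_3 = 7, cy_3 = 6, cz_3 = 5, w_3 = 2, h_3 = 1.5, cx_4 = 8, cy_4 = 8, cz_4 = 8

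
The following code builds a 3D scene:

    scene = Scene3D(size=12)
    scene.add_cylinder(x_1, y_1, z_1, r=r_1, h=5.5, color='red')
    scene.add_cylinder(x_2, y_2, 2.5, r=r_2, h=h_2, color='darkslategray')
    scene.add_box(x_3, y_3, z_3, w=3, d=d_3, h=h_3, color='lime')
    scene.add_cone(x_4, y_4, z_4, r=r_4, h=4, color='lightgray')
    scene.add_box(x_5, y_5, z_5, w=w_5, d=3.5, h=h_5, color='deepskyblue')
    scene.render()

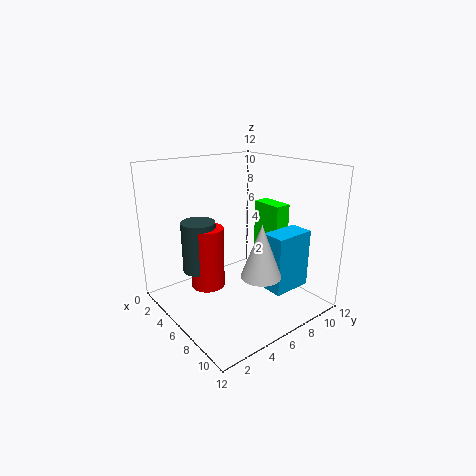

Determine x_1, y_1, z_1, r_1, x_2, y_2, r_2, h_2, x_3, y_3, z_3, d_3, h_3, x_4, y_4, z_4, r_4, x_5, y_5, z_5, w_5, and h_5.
x_1 = 3.5
y_1 = 4.5
z_1 = 1
r_1 = 1.5
x_2 = 3
y_2 = 4
r_2 = 1.5
h_2 = 4.5
x_3 = 3.5
y_3 = 10
z_3 = 3.5
d_3 = 1.5
h_3 = 4.5
x_4 = 10
y_4 = 5
z_4 = 4.5
r_4 = 1.5
x_5 = 7.5
y_5 = 7.5
z_5 = 1.5
w_5 = 2
h_5 = 5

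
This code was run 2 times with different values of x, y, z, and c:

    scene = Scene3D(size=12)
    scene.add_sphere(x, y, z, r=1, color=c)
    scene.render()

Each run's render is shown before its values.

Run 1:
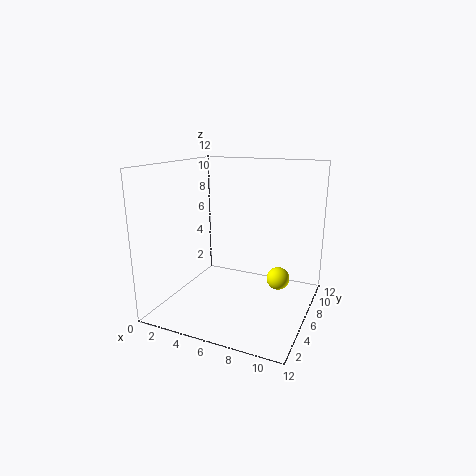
x = 9
y = 8
z = 2
c = 'yellow'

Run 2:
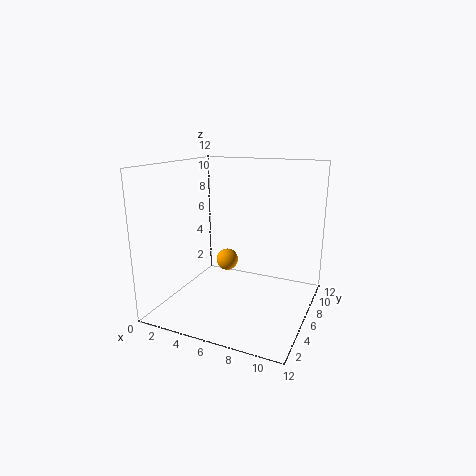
x = 4
y = 8
z = 3
c = 'orange'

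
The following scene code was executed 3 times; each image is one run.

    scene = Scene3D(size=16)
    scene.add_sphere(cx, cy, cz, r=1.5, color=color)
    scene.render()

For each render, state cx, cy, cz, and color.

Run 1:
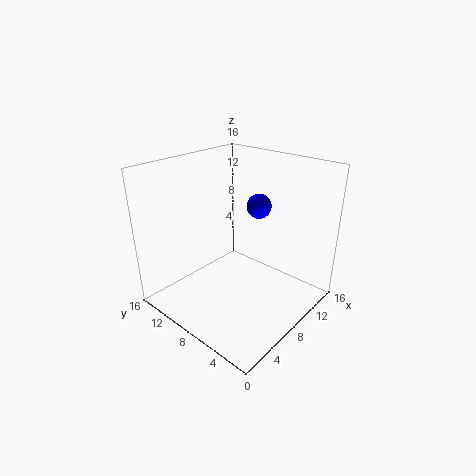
cx = 13, cy = 9, cz = 10, color = 'blue'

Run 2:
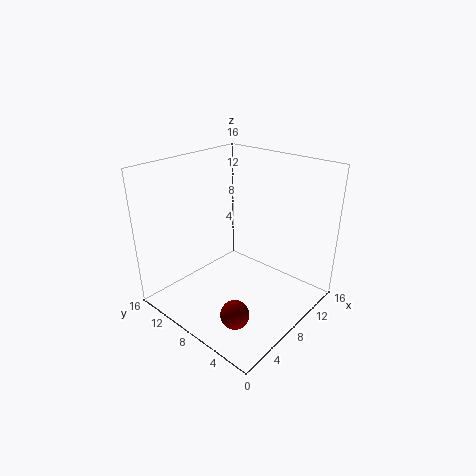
cx = 3.5, cy = 4.5, cz = 2, color = 'maroon'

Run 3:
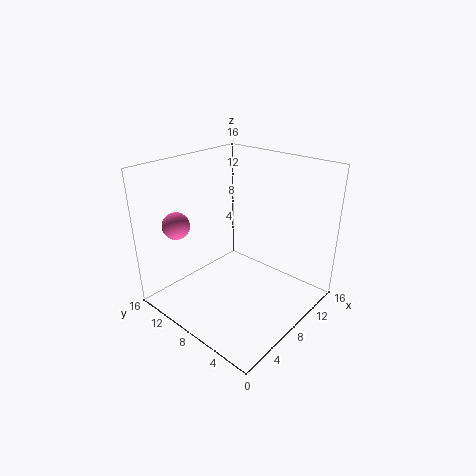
cx = 3.5, cy = 13, cz = 9.5, color = 'hotpink'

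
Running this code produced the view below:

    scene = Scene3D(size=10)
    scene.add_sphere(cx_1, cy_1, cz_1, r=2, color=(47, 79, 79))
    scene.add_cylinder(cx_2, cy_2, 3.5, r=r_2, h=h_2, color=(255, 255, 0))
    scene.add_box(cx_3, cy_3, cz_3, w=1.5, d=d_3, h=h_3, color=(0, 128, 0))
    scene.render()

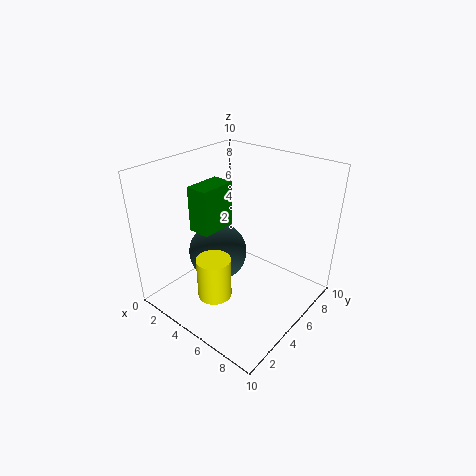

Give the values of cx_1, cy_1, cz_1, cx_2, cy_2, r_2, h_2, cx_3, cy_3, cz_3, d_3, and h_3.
cx_1 = 4
cy_1 = 4
cz_1 = 4
cx_2 = 6.5
cy_2 = 1
r_2 = 1
h_2 = 2.5
cx_3 = 3
cy_3 = 2.5
cz_3 = 6
d_3 = 2.5
h_3 = 3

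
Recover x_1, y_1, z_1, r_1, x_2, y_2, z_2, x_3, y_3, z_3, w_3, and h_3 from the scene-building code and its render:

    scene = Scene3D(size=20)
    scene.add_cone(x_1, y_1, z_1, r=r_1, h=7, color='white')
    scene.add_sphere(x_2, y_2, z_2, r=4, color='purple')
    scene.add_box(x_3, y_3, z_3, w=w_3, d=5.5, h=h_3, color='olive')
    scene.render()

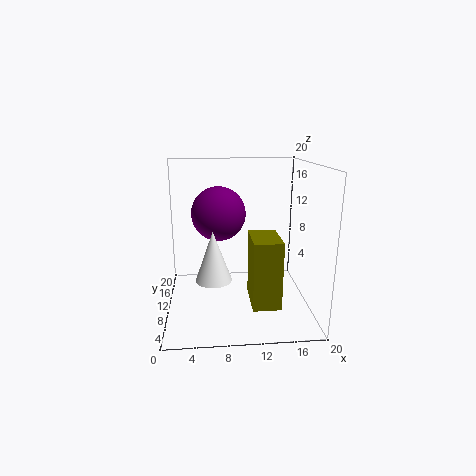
x_1 = 6.5; y_1 = 8.5; z_1 = 4.5; r_1 = 2.5; x_2 = 7.5; y_2 = 14; z_2 = 12.5; x_3 = 11; y_3 = 1.5; z_3 = 3.5; w_3 = 3.5; h_3 = 8.5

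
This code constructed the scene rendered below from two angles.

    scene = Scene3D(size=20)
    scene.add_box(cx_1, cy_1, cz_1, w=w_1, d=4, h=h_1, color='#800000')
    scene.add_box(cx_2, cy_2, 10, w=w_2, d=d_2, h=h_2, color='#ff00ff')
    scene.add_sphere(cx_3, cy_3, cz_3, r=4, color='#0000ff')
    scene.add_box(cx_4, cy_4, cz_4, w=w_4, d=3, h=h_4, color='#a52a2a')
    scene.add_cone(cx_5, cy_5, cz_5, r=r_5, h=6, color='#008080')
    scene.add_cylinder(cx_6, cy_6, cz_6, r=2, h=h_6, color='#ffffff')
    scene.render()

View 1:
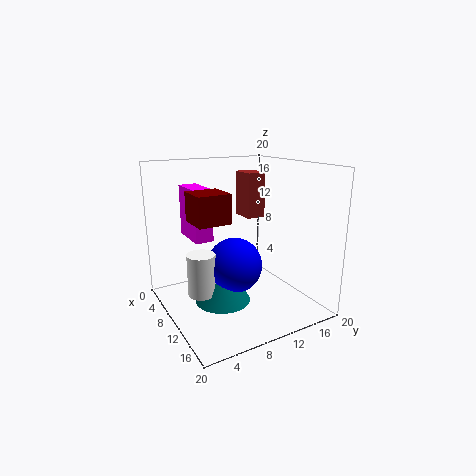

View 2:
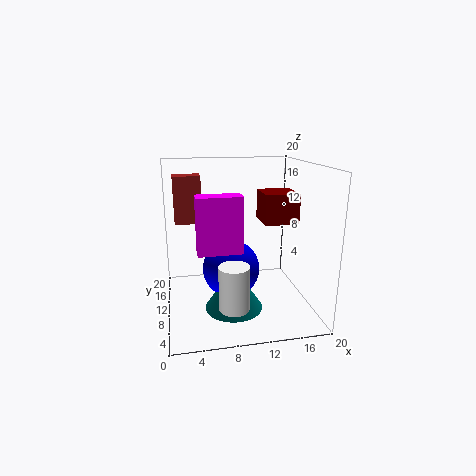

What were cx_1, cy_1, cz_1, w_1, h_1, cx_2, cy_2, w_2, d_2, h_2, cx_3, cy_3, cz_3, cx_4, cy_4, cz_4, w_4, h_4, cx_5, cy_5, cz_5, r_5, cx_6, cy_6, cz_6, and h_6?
cx_1 = 11.5
cy_1 = 2
cz_1 = 14
w_1 = 4
h_1 = 3.5
cx_2 = 4
cy_2 = 4
w_2 = 5.5
d_2 = 2.5
h_2 = 7
cx_3 = 9
cy_3 = 10
cz_3 = 5.5
cx_4 = 1.5
cy_4 = 14.5
cz_4 = 11
w_4 = 4
h_4 = 7
cx_5 = 9
cy_5 = 8
cz_5 = 0.5
r_5 = 4
cx_6 = 8.5
cy_6 = 5
cz_6 = 2
h_6 = 6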